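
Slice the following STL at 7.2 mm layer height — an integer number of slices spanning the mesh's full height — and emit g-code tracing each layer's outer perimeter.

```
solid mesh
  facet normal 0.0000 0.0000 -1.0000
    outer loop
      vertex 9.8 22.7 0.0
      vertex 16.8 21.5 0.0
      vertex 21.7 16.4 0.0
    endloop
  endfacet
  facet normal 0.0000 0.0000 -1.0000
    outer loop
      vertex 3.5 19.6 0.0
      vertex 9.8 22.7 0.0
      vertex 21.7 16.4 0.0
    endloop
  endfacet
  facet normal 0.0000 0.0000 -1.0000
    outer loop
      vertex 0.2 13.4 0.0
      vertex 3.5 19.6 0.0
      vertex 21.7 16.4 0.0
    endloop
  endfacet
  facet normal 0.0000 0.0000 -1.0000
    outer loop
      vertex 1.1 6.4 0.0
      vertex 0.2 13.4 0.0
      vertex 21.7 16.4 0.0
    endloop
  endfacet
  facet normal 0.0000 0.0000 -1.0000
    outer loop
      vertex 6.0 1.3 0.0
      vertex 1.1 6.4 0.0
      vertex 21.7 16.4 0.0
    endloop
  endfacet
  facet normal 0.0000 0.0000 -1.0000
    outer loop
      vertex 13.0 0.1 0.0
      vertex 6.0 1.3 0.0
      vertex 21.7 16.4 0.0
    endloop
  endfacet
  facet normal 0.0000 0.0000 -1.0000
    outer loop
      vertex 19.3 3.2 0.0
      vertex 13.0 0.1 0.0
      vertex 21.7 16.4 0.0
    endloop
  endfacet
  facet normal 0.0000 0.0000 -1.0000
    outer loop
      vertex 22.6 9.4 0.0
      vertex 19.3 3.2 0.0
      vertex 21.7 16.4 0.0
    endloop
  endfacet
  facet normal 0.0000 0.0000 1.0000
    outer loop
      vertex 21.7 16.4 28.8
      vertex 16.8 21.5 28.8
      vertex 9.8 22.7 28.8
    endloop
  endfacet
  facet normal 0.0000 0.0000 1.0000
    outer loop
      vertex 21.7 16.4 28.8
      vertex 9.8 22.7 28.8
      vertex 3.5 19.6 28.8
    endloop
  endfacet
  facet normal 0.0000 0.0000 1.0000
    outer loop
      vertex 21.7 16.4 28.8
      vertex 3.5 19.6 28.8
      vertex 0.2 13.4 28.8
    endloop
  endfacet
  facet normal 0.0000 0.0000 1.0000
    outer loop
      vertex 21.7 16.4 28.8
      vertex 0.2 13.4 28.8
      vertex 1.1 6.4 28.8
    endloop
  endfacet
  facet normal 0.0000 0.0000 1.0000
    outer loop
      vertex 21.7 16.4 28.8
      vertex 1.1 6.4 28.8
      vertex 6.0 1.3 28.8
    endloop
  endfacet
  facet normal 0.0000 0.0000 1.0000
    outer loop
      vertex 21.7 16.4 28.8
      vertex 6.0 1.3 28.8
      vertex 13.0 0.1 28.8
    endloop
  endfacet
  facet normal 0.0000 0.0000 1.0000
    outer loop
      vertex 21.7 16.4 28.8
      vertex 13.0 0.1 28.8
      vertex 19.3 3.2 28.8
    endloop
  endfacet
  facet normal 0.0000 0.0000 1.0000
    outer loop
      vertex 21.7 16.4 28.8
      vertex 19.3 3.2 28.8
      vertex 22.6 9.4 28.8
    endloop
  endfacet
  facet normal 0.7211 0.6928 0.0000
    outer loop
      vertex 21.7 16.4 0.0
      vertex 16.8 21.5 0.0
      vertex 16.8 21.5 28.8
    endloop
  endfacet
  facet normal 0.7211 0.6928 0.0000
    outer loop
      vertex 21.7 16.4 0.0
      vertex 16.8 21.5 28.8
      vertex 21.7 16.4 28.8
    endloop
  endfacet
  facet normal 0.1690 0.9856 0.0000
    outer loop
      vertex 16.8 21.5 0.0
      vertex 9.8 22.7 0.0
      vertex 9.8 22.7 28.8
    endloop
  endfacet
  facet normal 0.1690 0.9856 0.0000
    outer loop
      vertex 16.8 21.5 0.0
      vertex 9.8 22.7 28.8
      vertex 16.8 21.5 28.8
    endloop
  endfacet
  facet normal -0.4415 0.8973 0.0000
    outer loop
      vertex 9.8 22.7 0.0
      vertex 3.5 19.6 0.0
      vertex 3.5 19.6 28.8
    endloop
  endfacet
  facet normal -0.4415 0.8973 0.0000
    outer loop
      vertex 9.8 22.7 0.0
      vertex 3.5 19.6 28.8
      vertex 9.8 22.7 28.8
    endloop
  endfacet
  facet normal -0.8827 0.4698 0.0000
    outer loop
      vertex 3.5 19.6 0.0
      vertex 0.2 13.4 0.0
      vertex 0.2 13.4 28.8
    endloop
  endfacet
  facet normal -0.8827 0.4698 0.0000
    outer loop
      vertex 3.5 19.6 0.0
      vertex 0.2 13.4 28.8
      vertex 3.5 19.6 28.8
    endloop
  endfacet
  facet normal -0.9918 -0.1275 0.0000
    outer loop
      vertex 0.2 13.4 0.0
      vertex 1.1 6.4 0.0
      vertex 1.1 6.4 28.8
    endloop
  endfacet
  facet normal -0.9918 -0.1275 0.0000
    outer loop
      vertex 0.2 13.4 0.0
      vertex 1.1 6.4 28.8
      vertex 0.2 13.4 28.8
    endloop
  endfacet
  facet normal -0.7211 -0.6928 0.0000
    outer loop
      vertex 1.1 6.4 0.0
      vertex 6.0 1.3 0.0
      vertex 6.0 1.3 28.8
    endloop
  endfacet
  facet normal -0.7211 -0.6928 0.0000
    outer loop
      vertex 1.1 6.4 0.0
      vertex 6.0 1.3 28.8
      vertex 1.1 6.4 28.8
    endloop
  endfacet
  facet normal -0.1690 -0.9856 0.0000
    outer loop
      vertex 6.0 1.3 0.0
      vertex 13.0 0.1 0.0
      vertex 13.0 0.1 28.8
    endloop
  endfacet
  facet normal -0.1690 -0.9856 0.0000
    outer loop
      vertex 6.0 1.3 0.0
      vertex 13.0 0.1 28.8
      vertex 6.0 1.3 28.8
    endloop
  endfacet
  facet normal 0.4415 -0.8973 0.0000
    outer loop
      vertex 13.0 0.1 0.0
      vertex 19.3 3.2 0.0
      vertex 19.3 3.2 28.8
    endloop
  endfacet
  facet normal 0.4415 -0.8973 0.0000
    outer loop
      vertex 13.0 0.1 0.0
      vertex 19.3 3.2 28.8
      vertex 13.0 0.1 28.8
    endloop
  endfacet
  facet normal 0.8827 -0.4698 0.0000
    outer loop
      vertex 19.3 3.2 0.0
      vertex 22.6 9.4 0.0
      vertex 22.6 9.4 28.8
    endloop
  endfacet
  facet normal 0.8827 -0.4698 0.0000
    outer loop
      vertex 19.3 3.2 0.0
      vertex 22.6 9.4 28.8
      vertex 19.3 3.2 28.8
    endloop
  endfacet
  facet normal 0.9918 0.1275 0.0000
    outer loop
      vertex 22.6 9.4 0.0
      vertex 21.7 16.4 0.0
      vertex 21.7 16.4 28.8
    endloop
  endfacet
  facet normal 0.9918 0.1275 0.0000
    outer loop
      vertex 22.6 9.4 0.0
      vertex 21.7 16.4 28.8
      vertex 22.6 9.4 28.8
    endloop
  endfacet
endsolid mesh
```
; perimeter-only toolpath
G21 ; units = mm
G90 ; absolute positioning
G28 ; home
; layer 1
G0 Z7.2
G0 X21.7 Y16.4
G1 X16.8 Y21.5
G1 X9.8 Y22.7
G1 X3.5 Y19.6
G1 X0.2 Y13.4
G1 X1.1 Y6.4
G1 X6.0 Y1.3
G1 X13.0 Y0.1
G1 X19.3 Y3.2
G1 X22.6 Y9.4
G1 X21.7 Y16.4
; layer 2
G0 Z14.4
G0 X21.7 Y16.4
G1 X16.8 Y21.5
G1 X9.8 Y22.7
G1 X3.5 Y19.6
G1 X0.2 Y13.4
G1 X1.1 Y6.4
G1 X6.0 Y1.3
G1 X13.0 Y0.1
G1 X19.3 Y3.2
G1 X22.6 Y9.4
G1 X21.7 Y16.4
; layer 3
G0 Z21.6
G0 X21.7 Y16.4
G1 X16.8 Y21.5
G1 X9.8 Y22.7
G1 X3.5 Y19.6
G1 X0.2 Y13.4
G1 X1.1 Y6.4
G1 X6.0 Y1.3
G1 X13.0 Y0.1
G1 X19.3 Y3.2
G1 X22.6 Y9.4
G1 X21.7 Y16.4
; layer 4
G0 Z28.8
G0 X21.7 Y16.4
G1 X16.8 Y21.5
G1 X9.8 Y22.7
G1 X3.5 Y19.6
G1 X0.2 Y13.4
G1 X1.1 Y6.4
G1 X6.0 Y1.3
G1 X13.0 Y0.1
G1 X19.3 Y3.2
G1 X22.6 Y9.4
G1 X21.7 Y16.4
M2 ; end

The solid is a regular 10-sided prism (a cylinder approximated with 10 flat sides), circumscribed radius ≈ 11.4 mm, height ≈ 28.8 mm. Slicing at Δz = 7.2 mm — 4 equal slices spanning the solid's height, so layer i sits at z = i·h/4 — gives 4 non-empty perimeters. Each is a 10-segment closed polygon; G0 lifts to the layer z and rapids to the start vertex, then G1 traces the edges.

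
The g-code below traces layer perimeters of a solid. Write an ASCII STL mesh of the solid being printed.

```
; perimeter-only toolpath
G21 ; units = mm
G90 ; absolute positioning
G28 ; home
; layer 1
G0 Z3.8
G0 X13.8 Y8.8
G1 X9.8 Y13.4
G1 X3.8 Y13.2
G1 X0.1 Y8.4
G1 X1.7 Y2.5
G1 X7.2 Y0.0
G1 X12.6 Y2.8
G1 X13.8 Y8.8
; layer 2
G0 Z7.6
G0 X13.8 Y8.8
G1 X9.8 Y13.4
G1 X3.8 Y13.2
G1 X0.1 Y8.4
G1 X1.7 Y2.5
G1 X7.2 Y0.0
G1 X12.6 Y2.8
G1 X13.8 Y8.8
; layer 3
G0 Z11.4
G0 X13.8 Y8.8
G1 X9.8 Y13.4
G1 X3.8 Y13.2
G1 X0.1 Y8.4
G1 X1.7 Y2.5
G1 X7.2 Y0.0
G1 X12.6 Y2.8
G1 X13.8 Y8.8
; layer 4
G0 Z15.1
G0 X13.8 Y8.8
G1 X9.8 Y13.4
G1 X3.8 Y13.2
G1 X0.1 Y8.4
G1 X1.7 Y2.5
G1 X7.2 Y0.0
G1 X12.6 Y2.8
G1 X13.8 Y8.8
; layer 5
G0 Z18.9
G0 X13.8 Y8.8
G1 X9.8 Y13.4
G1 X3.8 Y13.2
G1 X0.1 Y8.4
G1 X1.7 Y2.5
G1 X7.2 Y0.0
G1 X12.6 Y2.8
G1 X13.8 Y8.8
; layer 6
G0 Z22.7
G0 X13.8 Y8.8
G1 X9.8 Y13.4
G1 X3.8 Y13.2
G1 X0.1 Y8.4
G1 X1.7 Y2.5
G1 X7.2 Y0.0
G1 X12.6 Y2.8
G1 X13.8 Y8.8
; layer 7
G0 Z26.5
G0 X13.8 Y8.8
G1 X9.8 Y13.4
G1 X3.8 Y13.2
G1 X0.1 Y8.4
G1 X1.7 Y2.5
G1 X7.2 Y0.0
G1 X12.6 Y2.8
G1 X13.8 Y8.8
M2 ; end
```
solid part
  facet normal 0.0000 0.0000 -1.0000
    outer loop
      vertex 3.8 13.2 0.0
      vertex 9.8 13.4 0.0
      vertex 13.8 8.8 0.0
    endloop
  endfacet
  facet normal 0.0000 0.0000 -1.0000
    outer loop
      vertex 0.1 8.4 0.0
      vertex 3.8 13.2 0.0
      vertex 13.8 8.8 0.0
    endloop
  endfacet
  facet normal 0.0000 0.0000 -1.0000
    outer loop
      vertex 1.7 2.5 0.0
      vertex 0.1 8.4 0.0
      vertex 13.8 8.8 0.0
    endloop
  endfacet
  facet normal 0.0000 0.0000 -1.0000
    outer loop
      vertex 7.2 0.0 0.0
      vertex 1.7 2.5 0.0
      vertex 13.8 8.8 0.0
    endloop
  endfacet
  facet normal 0.0000 0.0000 -1.0000
    outer loop
      vertex 12.6 2.8 0.0
      vertex 7.2 0.0 0.0
      vertex 13.8 8.8 0.0
    endloop
  endfacet
  facet normal 0.0000 0.0000 1.0000
    outer loop
      vertex 13.8 8.8 26.5
      vertex 9.8 13.4 26.5
      vertex 3.8 13.2 26.5
    endloop
  endfacet
  facet normal 0.0000 0.0000 1.0000
    outer loop
      vertex 13.8 8.8 26.5
      vertex 3.8 13.2 26.5
      vertex 0.1 8.4 26.5
    endloop
  endfacet
  facet normal 0.0000 0.0000 1.0000
    outer loop
      vertex 13.8 8.8 26.5
      vertex 0.1 8.4 26.5
      vertex 1.7 2.5 26.5
    endloop
  endfacet
  facet normal 0.0000 0.0000 1.0000
    outer loop
      vertex 13.8 8.8 26.5
      vertex 1.7 2.5 26.5
      vertex 7.2 0.0 26.5
    endloop
  endfacet
  facet normal 0.0000 0.0000 1.0000
    outer loop
      vertex 13.8 8.8 26.5
      vertex 7.2 0.0 26.5
      vertex 12.6 2.8 26.5
    endloop
  endfacet
  facet normal 0.7546 0.6562 0.0000
    outer loop
      vertex 13.8 8.8 0.0
      vertex 9.8 13.4 0.0
      vertex 9.8 13.4 26.5
    endloop
  endfacet
  facet normal 0.7546 0.6562 0.0000
    outer loop
      vertex 13.8 8.8 0.0
      vertex 9.8 13.4 26.5
      vertex 13.8 8.8 26.5
    endloop
  endfacet
  facet normal -0.0333 0.9994 0.0000
    outer loop
      vertex 9.8 13.4 0.0
      vertex 3.8 13.2 0.0
      vertex 3.8 13.2 26.5
    endloop
  endfacet
  facet normal -0.0333 0.9994 0.0000
    outer loop
      vertex 9.8 13.4 0.0
      vertex 3.8 13.2 26.5
      vertex 9.8 13.4 26.5
    endloop
  endfacet
  facet normal -0.7920 0.6105 0.0000
    outer loop
      vertex 3.8 13.2 0.0
      vertex 0.1 8.4 0.0
      vertex 0.1 8.4 26.5
    endloop
  endfacet
  facet normal -0.7920 0.6105 0.0000
    outer loop
      vertex 3.8 13.2 0.0
      vertex 0.1 8.4 26.5
      vertex 3.8 13.2 26.5
    endloop
  endfacet
  facet normal -0.9651 -0.2617 0.0000
    outer loop
      vertex 0.1 8.4 0.0
      vertex 1.7 2.5 0.0
      vertex 1.7 2.5 26.5
    endloop
  endfacet
  facet normal -0.9651 -0.2617 0.0000
    outer loop
      vertex 0.1 8.4 0.0
      vertex 1.7 2.5 26.5
      vertex 0.1 8.4 26.5
    endloop
  endfacet
  facet normal -0.4138 -0.9104 0.0000
    outer loop
      vertex 1.7 2.5 0.0
      vertex 7.2 0.0 0.0
      vertex 7.2 0.0 26.5
    endloop
  endfacet
  facet normal -0.4138 -0.9104 0.0000
    outer loop
      vertex 1.7 2.5 0.0
      vertex 7.2 0.0 26.5
      vertex 1.7 2.5 26.5
    endloop
  endfacet
  facet normal 0.4603 -0.8878 0.0000
    outer loop
      vertex 7.2 0.0 0.0
      vertex 12.6 2.8 0.0
      vertex 12.6 2.8 26.5
    endloop
  endfacet
  facet normal 0.4603 -0.8878 0.0000
    outer loop
      vertex 7.2 0.0 0.0
      vertex 12.6 2.8 26.5
      vertex 7.2 0.0 26.5
    endloop
  endfacet
  facet normal 0.9806 -0.1961 0.0000
    outer loop
      vertex 12.6 2.8 0.0
      vertex 13.8 8.8 0.0
      vertex 13.8 8.8 26.5
    endloop
  endfacet
  facet normal 0.9806 -0.1961 0.0000
    outer loop
      vertex 12.6 2.8 0.0
      vertex 13.8 8.8 26.5
      vertex 12.6 2.8 26.5
    endloop
  endfacet
endsolid part

The G0 Z moves step by Δz≈3.8 mm. Every layer's G1 loop is the same polygon, so the solid is a straight extrusion of it from z=0 to z≈26.5. Closing with flat bottom and top caps and triangulating gives 24 facets — a regular 7-sided prism (a cylinder approximated with 7 flat sides), circumscribed radius ≈ 7 mm, height ≈ 26.5 mm.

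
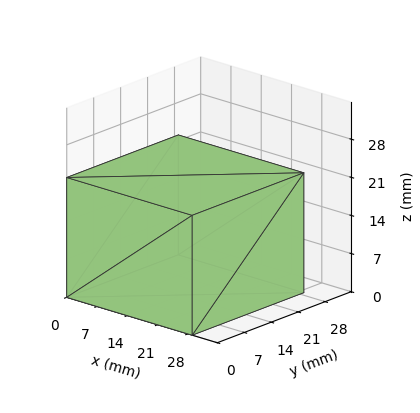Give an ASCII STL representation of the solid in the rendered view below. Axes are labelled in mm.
Reading the render: the shape is a rectangular box, roughly 29 × 29 mm footprint and 22 mm tall (dimensions read to the nearest mm from the axis ticks). For the STL, each face is triangulated and given an outward normal.

solid part
  facet normal 0.0000 0.0000 -1.0000
    outer loop
      vertex 29.000 29.000 0.000
      vertex 29.000 0.000 0.000
      vertex 0.000 0.000 0.000
    endloop
  endfacet
  facet normal 0.0000 0.0000 -1.0000
    outer loop
      vertex 0.000 29.000 0.000
      vertex 29.000 29.000 0.000
      vertex 0.000 0.000 0.000
    endloop
  endfacet
  facet normal 0.0000 0.0000 1.0000
    outer loop
      vertex 0.000 0.000 22.000
      vertex 29.000 0.000 22.000
      vertex 29.000 29.000 22.000
    endloop
  endfacet
  facet normal 0.0000 0.0000 1.0000
    outer loop
      vertex 0.000 0.000 22.000
      vertex 29.000 29.000 22.000
      vertex 0.000 29.000 22.000
    endloop
  endfacet
  facet normal 0.0000 -1.0000 0.0000
    outer loop
      vertex 0.000 0.000 0.000
      vertex 29.000 0.000 0.000
      vertex 29.000 0.000 22.000
    endloop
  endfacet
  facet normal 0.0000 -1.0000 0.0000
    outer loop
      vertex 0.000 0.000 0.000
      vertex 29.000 0.000 22.000
      vertex 0.000 0.000 22.000
    endloop
  endfacet
  facet normal 0.0000 1.0000 0.0000
    outer loop
      vertex 29.000 29.000 22.000
      vertex 29.000 29.000 0.000
      vertex 0.000 29.000 0.000
    endloop
  endfacet
  facet normal 0.0000 1.0000 0.0000
    outer loop
      vertex 0.000 29.000 22.000
      vertex 29.000 29.000 22.000
      vertex 0.000 29.000 0.000
    endloop
  endfacet
  facet normal -1.0000 0.0000 0.0000
    outer loop
      vertex 0.000 29.000 22.000
      vertex 0.000 29.000 0.000
      vertex 0.000 0.000 0.000
    endloop
  endfacet
  facet normal -1.0000 0.0000 0.0000
    outer loop
      vertex 0.000 0.000 22.000
      vertex 0.000 29.000 22.000
      vertex 0.000 0.000 0.000
    endloop
  endfacet
  facet normal 1.0000 0.0000 0.0000
    outer loop
      vertex 29.000 0.000 0.000
      vertex 29.000 29.000 0.000
      vertex 29.000 29.000 22.000
    endloop
  endfacet
  facet normal 1.0000 0.0000 0.0000
    outer loop
      vertex 29.000 0.000 0.000
      vertex 29.000 29.000 22.000
      vertex 29.000 0.000 22.000
    endloop
  endfacet
endsolid part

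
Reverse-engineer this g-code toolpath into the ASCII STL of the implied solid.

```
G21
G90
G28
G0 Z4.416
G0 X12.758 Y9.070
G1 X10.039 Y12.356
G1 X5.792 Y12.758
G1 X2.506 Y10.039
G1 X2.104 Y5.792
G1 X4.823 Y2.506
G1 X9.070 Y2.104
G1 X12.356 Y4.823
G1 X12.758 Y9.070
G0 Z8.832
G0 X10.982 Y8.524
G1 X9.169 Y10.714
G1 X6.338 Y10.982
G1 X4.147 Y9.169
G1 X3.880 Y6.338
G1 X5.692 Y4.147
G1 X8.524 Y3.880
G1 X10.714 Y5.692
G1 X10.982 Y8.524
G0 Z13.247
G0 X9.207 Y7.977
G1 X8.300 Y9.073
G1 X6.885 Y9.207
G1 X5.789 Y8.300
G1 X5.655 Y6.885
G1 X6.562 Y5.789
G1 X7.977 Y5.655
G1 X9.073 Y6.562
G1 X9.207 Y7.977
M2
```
solid part
  facet normal 0.0000 0.0000 -1.0000
    outer loop
      vertex 5.246 14.534 0.000
      vertex 10.908 13.998 0.000
      vertex 14.534 9.616 0.000
    endloop
  endfacet
  facet normal 0.0000 0.0000 -1.0000
    outer loop
      vertex 0.864 10.908 0.000
      vertex 5.246 14.534 0.000
      vertex 14.534 9.616 0.000
    endloop
  endfacet
  facet normal 0.0000 0.0000 -1.0000
    outer loop
      vertex 0.328 5.246 0.000
      vertex 0.864 10.908 0.000
      vertex 14.534 9.616 0.000
    endloop
  endfacet
  facet normal 0.0000 0.0000 -1.0000
    outer loop
      vertex 3.954 0.864 0.000
      vertex 0.328 5.246 0.000
      vertex 14.534 9.616 0.000
    endloop
  endfacet
  facet normal 0.0000 0.0000 -1.0000
    outer loop
      vertex 9.616 0.328 0.000
      vertex 3.954 0.864 0.000
      vertex 14.534 9.616 0.000
    endloop
  endfacet
  facet normal 0.0000 0.0000 -1.0000
    outer loop
      vertex 13.998 3.954 0.000
      vertex 9.616 0.328 0.000
      vertex 14.534 9.616 0.000
    endloop
  endfacet
  facet normal 0.7181 0.5942 0.3623
    outer loop
      vertex 14.534 9.616 0.000
      vertex 10.908 13.998 0.000
      vertex 7.431 7.431 17.663
    endloop
  endfacet
  facet normal 0.0878 0.9279 0.3623
    outer loop
      vertex 10.908 13.998 0.000
      vertex 5.246 14.534 0.000
      vertex 7.431 7.431 17.663
    endloop
  endfacet
  facet normal -0.5942 0.7181 0.3623
    outer loop
      vertex 5.246 14.534 0.000
      vertex 0.864 10.908 0.000
      vertex 7.431 7.431 17.663
    endloop
  endfacet
  facet normal -0.9279 0.0878 0.3623
    outer loop
      vertex 0.864 10.908 0.000
      vertex 0.328 5.246 0.000
      vertex 7.431 7.431 17.663
    endloop
  endfacet
  facet normal -0.7181 -0.5942 0.3623
    outer loop
      vertex 0.328 5.246 0.000
      vertex 3.954 0.864 0.000
      vertex 7.431 7.431 17.663
    endloop
  endfacet
  facet normal -0.0878 -0.9279 0.3623
    outer loop
      vertex 3.954 0.864 0.000
      vertex 9.616 0.328 0.000
      vertex 7.431 7.431 17.663
    endloop
  endfacet
  facet normal 0.5942 -0.7181 0.3623
    outer loop
      vertex 9.616 0.328 0.000
      vertex 13.998 3.954 0.000
      vertex 7.431 7.431 17.663
    endloop
  endfacet
  facet normal 0.9279 -0.0878 0.3623
    outer loop
      vertex 13.998 3.954 0.000
      vertex 14.534 9.616 0.000
      vertex 7.431 7.431 17.663
    endloop
  endfacet
endsolid part

The G0 Z moves step by Δz≈4.416 mm. The G1 loops shrink linearly with z, so the solid tapers from its base footprint up to z≈17.7. Closing with a flat bottom cap and the tapered top and triangulating gives 14 facets — a regular 8-sided pyramid, base circumscribed radius ≈ 7.43 mm, apex at z ≈ 17.7 mm.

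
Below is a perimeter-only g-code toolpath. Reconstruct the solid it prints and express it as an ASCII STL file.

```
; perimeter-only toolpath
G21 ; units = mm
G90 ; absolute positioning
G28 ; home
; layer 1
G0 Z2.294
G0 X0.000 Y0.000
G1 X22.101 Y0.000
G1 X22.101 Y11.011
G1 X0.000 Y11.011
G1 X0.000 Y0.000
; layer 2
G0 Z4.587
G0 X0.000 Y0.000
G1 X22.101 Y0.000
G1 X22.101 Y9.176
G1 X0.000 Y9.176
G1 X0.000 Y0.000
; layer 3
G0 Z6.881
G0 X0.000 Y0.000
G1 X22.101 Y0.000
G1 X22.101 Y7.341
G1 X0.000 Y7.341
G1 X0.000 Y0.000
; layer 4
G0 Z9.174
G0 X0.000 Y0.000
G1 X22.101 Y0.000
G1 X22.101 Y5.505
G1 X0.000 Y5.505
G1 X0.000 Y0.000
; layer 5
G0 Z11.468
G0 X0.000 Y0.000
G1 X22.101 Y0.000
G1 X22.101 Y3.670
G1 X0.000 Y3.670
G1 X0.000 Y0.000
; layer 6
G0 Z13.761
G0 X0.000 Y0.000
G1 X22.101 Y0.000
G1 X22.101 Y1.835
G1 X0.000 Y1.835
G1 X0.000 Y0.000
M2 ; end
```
solid part
  facet normal 0.0000 0.0000 -1.0000
    outer loop
      vertex 22.101 12.846 0.000
      vertex 22.101 0.000 0.000
      vertex 0.000 0.000 0.000
    endloop
  endfacet
  facet normal 0.0000 0.0000 -1.0000
    outer loop
      vertex 0.000 12.846 0.000
      vertex 22.101 12.846 0.000
      vertex 0.000 0.000 0.000
    endloop
  endfacet
  facet normal 0.0000 -1.0000 0.0000
    outer loop
      vertex 0.000 0.000 0.000
      vertex 22.101 0.000 0.000
      vertex 22.101 0.000 16.055
    endloop
  endfacet
  facet normal 0.0000 -1.0000 0.0000
    outer loop
      vertex 0.000 0.000 0.000
      vertex 22.101 0.000 16.055
      vertex 0.000 0.000 16.055
    endloop
  endfacet
  facet normal 0.0000 0.7808 0.6248
    outer loop
      vertex 0.000 0.000 16.055
      vertex 22.101 0.000 16.055
      vertex 22.101 12.846 0.000
    endloop
  endfacet
  facet normal 0.0000 0.7808 0.6248
    outer loop
      vertex 0.000 0.000 16.055
      vertex 22.101 12.846 0.000
      vertex 0.000 12.846 0.000
    endloop
  endfacet
  facet normal -1.0000 0.0000 0.0000
    outer loop
      vertex 0.000 0.000 16.055
      vertex 0.000 12.846 0.000
      vertex 0.000 0.000 0.000
    endloop
  endfacet
  facet normal 1.0000 0.0000 0.0000
    outer loop
      vertex 22.101 0.000 0.000
      vertex 22.101 12.846 0.000
      vertex 22.101 0.000 16.055
    endloop
  endfacet
endsolid part

The G0 Z moves step by Δz≈2.294 mm. The G1 loops shrink linearly with z, so the solid tapers from its base footprint up to z≈16.1. Closing with a flat bottom cap and the tapered top and triangulating gives 8 facets — a wedge (ramp): 22.1 × 12.8 mm base, rising to 16.1 mm along the y=0 edge and sloping linearly to z=0 at y=12.8.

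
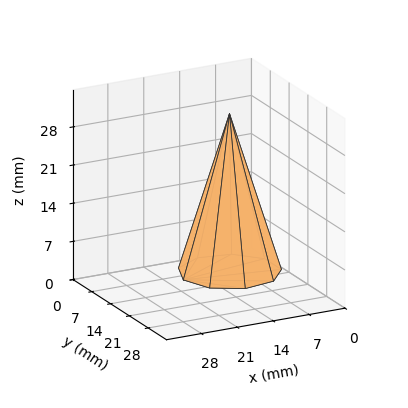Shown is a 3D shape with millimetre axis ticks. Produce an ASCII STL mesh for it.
Reading the render: the shape is a regular 9-sided pyramid, base circumscribed radius ≈ 9 mm, apex at z ≈ 29 mm (dimensions read to the nearest mm from the axis ticks). For the STL, each face is triangulated and given an outward normal.

solid part
  facet normal 0.0000 0.0000 -1.0000
    outer loop
      vertex 10.6 17.9 0.0
      vertex 15.9 14.8 0.0
      vertex 18.0 9.0 0.0
    endloop
  endfacet
  facet normal 0.0000 0.0000 -1.0000
    outer loop
      vertex 4.5 16.8 0.0
      vertex 10.6 17.9 0.0
      vertex 18.0 9.0 0.0
    endloop
  endfacet
  facet normal 0.0000 0.0000 -1.0000
    outer loop
      vertex 0.5 12.1 0.0
      vertex 4.5 16.8 0.0
      vertex 18.0 9.0 0.0
    endloop
  endfacet
  facet normal 0.0000 0.0000 -1.0000
    outer loop
      vertex 0.5 5.9 0.0
      vertex 0.5 12.1 0.0
      vertex 18.0 9.0 0.0
    endloop
  endfacet
  facet normal 0.0000 0.0000 -1.0000
    outer loop
      vertex 4.5 1.2 0.0
      vertex 0.5 5.9 0.0
      vertex 18.0 9.0 0.0
    endloop
  endfacet
  facet normal 0.0000 0.0000 -1.0000
    outer loop
      vertex 10.6 0.1 0.0
      vertex 4.5 1.2 0.0
      vertex 18.0 9.0 0.0
    endloop
  endfacet
  facet normal 0.0000 0.0000 -1.0000
    outer loop
      vertex 15.9 3.2 0.0
      vertex 10.6 0.1 0.0
      vertex 18.0 9.0 0.0
    endloop
  endfacet
  facet normal 0.9026 0.3268 0.2801
    outer loop
      vertex 18.0 9.0 0.0
      vertex 15.9 14.8 0.0
      vertex 9.0 9.0 29.0
    endloop
  endfacet
  facet normal 0.4845 0.8284 0.2810
    outer loop
      vertex 15.9 14.8 0.0
      vertex 10.6 17.9 0.0
      vertex 9.0 9.0 29.0
    endloop
  endfacet
  facet normal -0.1703 0.9446 0.2805
    outer loop
      vertex 10.6 17.9 0.0
      vertex 4.5 16.8 0.0
      vertex 9.0 9.0 29.0
    endloop
  endfacet
  facet normal -0.7309 0.6221 0.2807
    outer loop
      vertex 4.5 16.8 0.0
      vertex 0.5 12.1 0.0
      vertex 9.0 9.0 29.0
    endloop
  endfacet
  facet normal -0.9596 0.0000 0.2813
    outer loop
      vertex 0.5 12.1 0.0
      vertex 0.5 5.9 0.0
      vertex 9.0 9.0 29.0
    endloop
  endfacet
  facet normal -0.7309 -0.6221 0.2807
    outer loop
      vertex 0.5 5.9 0.0
      vertex 4.5 1.2 0.0
      vertex 9.0 9.0 29.0
    endloop
  endfacet
  facet normal -0.1703 -0.9446 0.2805
    outer loop
      vertex 4.5 1.2 0.0
      vertex 10.6 0.1 0.0
      vertex 9.0 9.0 29.0
    endloop
  endfacet
  facet normal 0.4845 -0.8284 0.2810
    outer loop
      vertex 10.6 0.1 0.0
      vertex 15.9 3.2 0.0
      vertex 9.0 9.0 29.0
    endloop
  endfacet
  facet normal 0.9026 -0.3268 0.2801
    outer loop
      vertex 15.9 3.2 0.0
      vertex 18.0 9.0 0.0
      vertex 9.0 9.0 29.0
    endloop
  endfacet
endsolid part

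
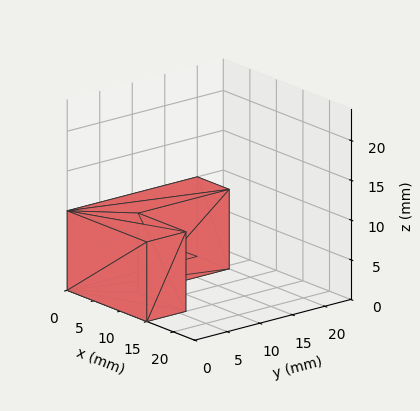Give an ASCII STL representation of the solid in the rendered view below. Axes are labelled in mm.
Reading the render: the shape is an L-shaped prism: outer 15 × 20 mm, arm thicknesses ≈ 6 mm (horizontal) and 6 mm (vertical), extruded 10 mm in z (dimensions read to the nearest mm from the axis ticks). For the STL, each face is triangulated and given an outward normal.

solid part
  facet normal 0.0000 0.0000 -1.0000
    outer loop
      vertex 15.0 6.0 0.0
      vertex 15.0 0.0 0.0
      vertex 0.0 0.0 0.0
    endloop
  endfacet
  facet normal 0.0000 0.0000 -1.0000
    outer loop
      vertex 6.0 6.0 0.0
      vertex 15.0 6.0 0.0
      vertex 0.0 0.0 0.0
    endloop
  endfacet
  facet normal 0.0000 0.0000 -1.0000
    outer loop
      vertex 6.0 20.0 0.0
      vertex 6.0 6.0 0.0
      vertex 0.0 0.0 0.0
    endloop
  endfacet
  facet normal 0.0000 0.0000 -1.0000
    outer loop
      vertex 0.0 20.0 0.0
      vertex 6.0 20.0 0.0
      vertex 0.0 0.0 0.0
    endloop
  endfacet
  facet normal 0.0000 0.0000 1.0000
    outer loop
      vertex 0.0 0.0 10.0
      vertex 15.0 0.0 10.0
      vertex 15.0 6.0 10.0
    endloop
  endfacet
  facet normal 0.0000 0.0000 1.0000
    outer loop
      vertex 0.0 0.0 10.0
      vertex 15.0 6.0 10.0
      vertex 6.0 6.0 10.0
    endloop
  endfacet
  facet normal 0.0000 0.0000 1.0000
    outer loop
      vertex 0.0 0.0 10.0
      vertex 6.0 6.0 10.0
      vertex 6.0 20.0 10.0
    endloop
  endfacet
  facet normal 0.0000 0.0000 1.0000
    outer loop
      vertex 0.0 0.0 10.0
      vertex 6.0 20.0 10.0
      vertex 0.0 20.0 10.0
    endloop
  endfacet
  facet normal 0.0000 -1.0000 0.0000
    outer loop
      vertex 0.0 0.0 0.0
      vertex 15.0 0.0 0.0
      vertex 15.0 0.0 10.0
    endloop
  endfacet
  facet normal 0.0000 -1.0000 0.0000
    outer loop
      vertex 0.0 0.0 0.0
      vertex 15.0 0.0 10.0
      vertex 0.0 0.0 10.0
    endloop
  endfacet
  facet normal 1.0000 0.0000 0.0000
    outer loop
      vertex 15.0 0.0 0.0
      vertex 15.0 6.0 0.0
      vertex 15.0 6.0 10.0
    endloop
  endfacet
  facet normal 1.0000 0.0000 0.0000
    outer loop
      vertex 15.0 0.0 0.0
      vertex 15.0 6.0 10.0
      vertex 15.0 0.0 10.0
    endloop
  endfacet
  facet normal 0.0000 1.0000 0.0000
    outer loop
      vertex 15.0 6.0 0.0
      vertex 6.0 6.0 0.0
      vertex 6.0 6.0 10.0
    endloop
  endfacet
  facet normal 0.0000 1.0000 0.0000
    outer loop
      vertex 15.0 6.0 0.0
      vertex 6.0 6.0 10.0
      vertex 15.0 6.0 10.0
    endloop
  endfacet
  facet normal 1.0000 0.0000 0.0000
    outer loop
      vertex 6.0 6.0 0.0
      vertex 6.0 20.0 0.0
      vertex 6.0 20.0 10.0
    endloop
  endfacet
  facet normal 1.0000 0.0000 0.0000
    outer loop
      vertex 6.0 6.0 0.0
      vertex 6.0 20.0 10.0
      vertex 6.0 6.0 10.0
    endloop
  endfacet
  facet normal 0.0000 1.0000 0.0000
    outer loop
      vertex 6.0 20.0 0.0
      vertex 0.0 20.0 0.0
      vertex 0.0 20.0 10.0
    endloop
  endfacet
  facet normal 0.0000 1.0000 0.0000
    outer loop
      vertex 6.0 20.0 0.0
      vertex 0.0 20.0 10.0
      vertex 6.0 20.0 10.0
    endloop
  endfacet
  facet normal -1.0000 0.0000 0.0000
    outer loop
      vertex 0.0 20.0 0.0
      vertex 0.0 0.0 0.0
      vertex 0.0 0.0 10.0
    endloop
  endfacet
  facet normal -1.0000 0.0000 0.0000
    outer loop
      vertex 0.0 20.0 0.0
      vertex 0.0 0.0 10.0
      vertex 0.0 20.0 10.0
    endloop
  endfacet
endsolid part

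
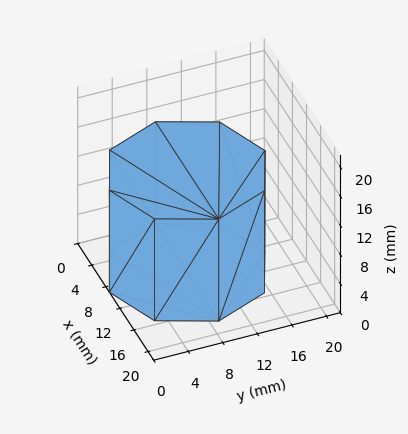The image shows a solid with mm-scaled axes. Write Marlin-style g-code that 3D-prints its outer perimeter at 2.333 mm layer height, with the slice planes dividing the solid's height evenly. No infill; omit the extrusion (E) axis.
Reading the render: the shape is a regular 8-sided prism (a cylinder approximated with 8 flat sides), circumscribed radius ≈ 9 mm, height ≈ 14 mm (dimensions read to the nearest mm from the axis ticks). For the g-code, the solid's height is divided into equal slices at the stated Δz and each level perimeter traced with G1 moves after a G0 lift.

; perimeter-only toolpath
G21 ; units = mm
G90 ; absolute positioning
G28 ; home
; layer 1
G0 Z2.333
G0 X18.000 Y9.000
G1 X15.364 Y15.364
G1 X9.000 Y18.000
G1 X2.636 Y15.364
G1 X0.000 Y9.000
G1 X2.636 Y2.636
G1 X9.000 Y0.000
G1 X15.364 Y2.636
G1 X18.000 Y9.000
; layer 2
G0 Z4.667
G0 X18.000 Y9.000
G1 X15.364 Y15.364
G1 X9.000 Y18.000
G1 X2.636 Y15.364
G1 X0.000 Y9.000
G1 X2.636 Y2.636
G1 X9.000 Y0.000
G1 X15.364 Y2.636
G1 X18.000 Y9.000
; layer 3
G0 Z7.000
G0 X18.000 Y9.000
G1 X15.364 Y15.364
G1 X9.000 Y18.000
G1 X2.636 Y15.364
G1 X0.000 Y9.000
G1 X2.636 Y2.636
G1 X9.000 Y0.000
G1 X15.364 Y2.636
G1 X18.000 Y9.000
; layer 4
G0 Z9.333
G0 X18.000 Y9.000
G1 X15.364 Y15.364
G1 X9.000 Y18.000
G1 X2.636 Y15.364
G1 X0.000 Y9.000
G1 X2.636 Y2.636
G1 X9.000 Y0.000
G1 X15.364 Y2.636
G1 X18.000 Y9.000
; layer 5
G0 Z11.667
G0 X18.000 Y9.000
G1 X15.364 Y15.364
G1 X9.000 Y18.000
G1 X2.636 Y15.364
G1 X0.000 Y9.000
G1 X2.636 Y2.636
G1 X9.000 Y0.000
G1 X15.364 Y2.636
G1 X18.000 Y9.000
; layer 6
G0 Z14.000
G0 X18.000 Y9.000
G1 X15.364 Y15.364
G1 X9.000 Y18.000
G1 X2.636 Y15.364
G1 X0.000 Y9.000
G1 X2.636 Y2.636
G1 X9.000 Y0.000
G1 X15.364 Y2.636
G1 X18.000 Y9.000
M2 ; end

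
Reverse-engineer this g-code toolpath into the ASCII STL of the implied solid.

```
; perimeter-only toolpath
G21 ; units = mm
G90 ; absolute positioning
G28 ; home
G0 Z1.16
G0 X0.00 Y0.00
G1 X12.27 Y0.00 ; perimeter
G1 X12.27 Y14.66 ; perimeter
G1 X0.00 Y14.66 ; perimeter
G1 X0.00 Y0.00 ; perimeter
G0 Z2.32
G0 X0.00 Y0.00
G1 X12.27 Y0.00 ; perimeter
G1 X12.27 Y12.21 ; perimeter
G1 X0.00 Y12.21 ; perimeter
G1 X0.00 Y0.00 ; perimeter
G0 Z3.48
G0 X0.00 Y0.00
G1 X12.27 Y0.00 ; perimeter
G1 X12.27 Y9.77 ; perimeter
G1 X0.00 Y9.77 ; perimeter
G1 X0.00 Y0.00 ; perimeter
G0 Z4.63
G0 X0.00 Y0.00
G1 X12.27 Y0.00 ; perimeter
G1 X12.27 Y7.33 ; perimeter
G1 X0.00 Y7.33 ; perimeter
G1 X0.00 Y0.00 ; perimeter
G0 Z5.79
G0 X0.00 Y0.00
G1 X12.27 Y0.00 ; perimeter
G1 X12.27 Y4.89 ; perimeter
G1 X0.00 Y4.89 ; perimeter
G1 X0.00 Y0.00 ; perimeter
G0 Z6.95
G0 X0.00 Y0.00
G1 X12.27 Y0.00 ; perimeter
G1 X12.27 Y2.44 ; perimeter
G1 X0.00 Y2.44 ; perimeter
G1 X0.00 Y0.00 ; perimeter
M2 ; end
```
solid part
  facet normal 0.0000 0.0000 -1.0000
    outer loop
      vertex 12.27 17.10 0.00
      vertex 12.27 0.00 0.00
      vertex 0.00 0.00 0.00
    endloop
  endfacet
  facet normal 0.0000 0.0000 -1.0000
    outer loop
      vertex 0.00 17.10 0.00
      vertex 12.27 17.10 0.00
      vertex 0.00 0.00 0.00
    endloop
  endfacet
  facet normal 0.0000 -1.0000 0.0000
    outer loop
      vertex 0.00 0.00 0.00
      vertex 12.27 0.00 0.00
      vertex 12.27 0.00 8.11
    endloop
  endfacet
  facet normal 0.0000 -1.0000 0.0000
    outer loop
      vertex 0.00 0.00 0.00
      vertex 12.27 0.00 8.11
      vertex 0.00 0.00 8.11
    endloop
  endfacet
  facet normal 0.0000 0.4285 0.9035
    outer loop
      vertex 0.00 0.00 8.11
      vertex 12.27 0.00 8.11
      vertex 12.27 17.10 0.00
    endloop
  endfacet
  facet normal 0.0000 0.4285 0.9035
    outer loop
      vertex 0.00 0.00 8.11
      vertex 12.27 17.10 0.00
      vertex 0.00 17.10 0.00
    endloop
  endfacet
  facet normal -1.0000 0.0000 0.0000
    outer loop
      vertex 0.00 0.00 8.11
      vertex 0.00 17.10 0.00
      vertex 0.00 0.00 0.00
    endloop
  endfacet
  facet normal 1.0000 0.0000 0.0000
    outer loop
      vertex 12.27 0.00 0.00
      vertex 12.27 17.10 0.00
      vertex 12.27 0.00 8.11
    endloop
  endfacet
endsolid part

The G0 Z moves step by Δz≈1.16 mm. The G1 loops shrink linearly with z, so the solid tapers from its base footprint up to z≈8.11. Closing with a flat bottom cap and the tapered top and triangulating gives 8 facets — a wedge (ramp): 12.3 × 17.1 mm base, rising to 8.11 mm along the y=0 edge and sloping linearly to z=0 at y=17.1.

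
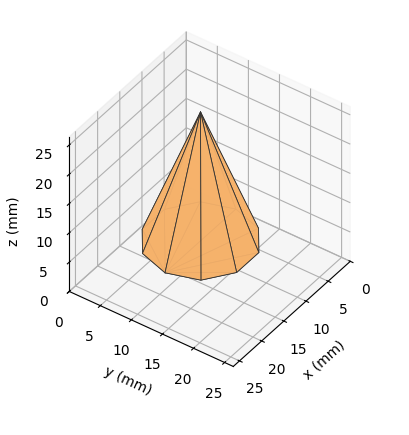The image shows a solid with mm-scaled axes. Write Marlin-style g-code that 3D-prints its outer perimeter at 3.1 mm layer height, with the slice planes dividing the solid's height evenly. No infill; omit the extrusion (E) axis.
Reading the render: the shape is a regular 10-sided pyramid, base circumscribed radius ≈ 8 mm, apex at z ≈ 22 mm (dimensions read to the nearest mm from the axis ticks). For the g-code, the solid's height is divided into equal slices at the stated Δz and each level perimeter traced with G1 moves after a G0 lift.

; perimeter-only toolpath
G21 ; units = mm
G90 ; absolute positioning
G28 ; home
; layer 1
G0 Z3.1
G0 X14.9 Y8.0
G1 X13.6 Y12.0
G1 X10.1 Y14.5
G1 X5.9 Y14.5
G1 X2.4 Y12.0
G1 X1.1 Y8.0
G1 X2.4 Y4.0
G1 X5.9 Y1.5
G1 X10.1 Y1.5
G1 X13.6 Y4.0
G1 X14.9 Y8.0
; layer 2
G0 Z6.3
G0 X13.7 Y8.0
G1 X12.6 Y11.4
G1 X9.8 Y13.4
G1 X6.2 Y13.4
G1 X3.4 Y11.4
G1 X2.3 Y8.0
G1 X3.4 Y4.6
G1 X6.2 Y2.6
G1 X9.8 Y2.6
G1 X12.6 Y4.6
G1 X13.7 Y8.0
; layer 3
G0 Z9.4
G0 X12.6 Y8.0
G1 X11.7 Y10.7
G1 X9.4 Y12.3
G1 X6.6 Y12.3
G1 X4.3 Y10.7
G1 X3.4 Y8.0
G1 X4.3 Y5.3
G1 X6.6 Y3.7
G1 X9.4 Y3.7
G1 X11.7 Y5.3
G1 X12.6 Y8.0
; layer 4
G0 Z12.6
G0 X11.4 Y8.0
G1 X10.8 Y10.0
G1 X9.1 Y11.3
G1 X6.9 Y11.3
G1 X5.2 Y10.0
G1 X4.6 Y8.0
G1 X5.2 Y6.0
G1 X6.9 Y4.7
G1 X9.1 Y4.7
G1 X10.8 Y6.0
G1 X11.4 Y8.0
; layer 5
G0 Z15.7
G0 X10.3 Y8.0
G1 X9.9 Y9.3
G1 X8.7 Y10.2
G1 X7.3 Y10.2
G1 X6.1 Y9.3
G1 X5.7 Y8.0
G1 X6.1 Y6.7
G1 X7.3 Y5.8
G1 X8.7 Y5.8
G1 X9.9 Y6.7
G1 X10.3 Y8.0
; layer 6
G0 Z18.9
G0 X9.1 Y8.0
G1 X8.9 Y8.7
G1 X8.4 Y9.1
G1 X7.6 Y9.1
G1 X7.1 Y8.7
G1 X6.9 Y8.0
G1 X7.1 Y7.3
G1 X7.6 Y6.9
G1 X8.4 Y6.9
G1 X8.9 Y7.3
G1 X9.1 Y8.0
M2 ; end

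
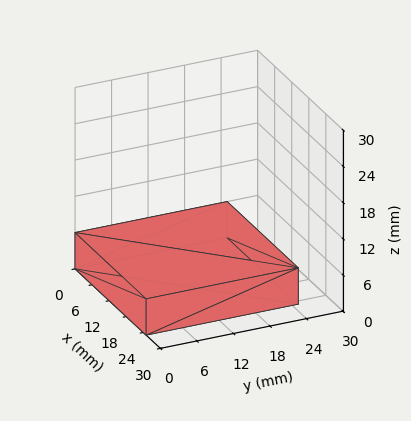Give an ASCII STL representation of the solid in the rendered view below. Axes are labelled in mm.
Reading the render: the shape is a rectangular box, roughly 25 × 25 mm footprint and 6 mm tall (dimensions read to the nearest mm from the axis ticks). For the STL, each face is triangulated and given an outward normal.

solid part
  facet normal 0.0000 0.0000 -1.0000
    outer loop
      vertex 25.0 25.0 0.0
      vertex 25.0 0.0 0.0
      vertex 0.0 0.0 0.0
    endloop
  endfacet
  facet normal 0.0000 0.0000 -1.0000
    outer loop
      vertex 0.0 25.0 0.0
      vertex 25.0 25.0 0.0
      vertex 0.0 0.0 0.0
    endloop
  endfacet
  facet normal 0.0000 0.0000 1.0000
    outer loop
      vertex 0.0 0.0 6.0
      vertex 25.0 0.0 6.0
      vertex 25.0 25.0 6.0
    endloop
  endfacet
  facet normal 0.0000 0.0000 1.0000
    outer loop
      vertex 0.0 0.0 6.0
      vertex 25.0 25.0 6.0
      vertex 0.0 25.0 6.0
    endloop
  endfacet
  facet normal 0.0000 -1.0000 0.0000
    outer loop
      vertex 0.0 0.0 0.0
      vertex 25.0 0.0 0.0
      vertex 25.0 0.0 6.0
    endloop
  endfacet
  facet normal 0.0000 -1.0000 0.0000
    outer loop
      vertex 0.0 0.0 0.0
      vertex 25.0 0.0 6.0
      vertex 0.0 0.0 6.0
    endloop
  endfacet
  facet normal 0.0000 1.0000 0.0000
    outer loop
      vertex 25.0 25.0 6.0
      vertex 25.0 25.0 0.0
      vertex 0.0 25.0 0.0
    endloop
  endfacet
  facet normal 0.0000 1.0000 0.0000
    outer loop
      vertex 0.0 25.0 6.0
      vertex 25.0 25.0 6.0
      vertex 0.0 25.0 0.0
    endloop
  endfacet
  facet normal -1.0000 0.0000 0.0000
    outer loop
      vertex 0.0 25.0 6.0
      vertex 0.0 25.0 0.0
      vertex 0.0 0.0 0.0
    endloop
  endfacet
  facet normal -1.0000 0.0000 0.0000
    outer loop
      vertex 0.0 0.0 6.0
      vertex 0.0 25.0 6.0
      vertex 0.0 0.0 0.0
    endloop
  endfacet
  facet normal 1.0000 0.0000 0.0000
    outer loop
      vertex 25.0 0.0 0.0
      vertex 25.0 25.0 0.0
      vertex 25.0 25.0 6.0
    endloop
  endfacet
  facet normal 1.0000 0.0000 0.0000
    outer loop
      vertex 25.0 0.0 0.0
      vertex 25.0 25.0 6.0
      vertex 25.0 0.0 6.0
    endloop
  endfacet
endsolid part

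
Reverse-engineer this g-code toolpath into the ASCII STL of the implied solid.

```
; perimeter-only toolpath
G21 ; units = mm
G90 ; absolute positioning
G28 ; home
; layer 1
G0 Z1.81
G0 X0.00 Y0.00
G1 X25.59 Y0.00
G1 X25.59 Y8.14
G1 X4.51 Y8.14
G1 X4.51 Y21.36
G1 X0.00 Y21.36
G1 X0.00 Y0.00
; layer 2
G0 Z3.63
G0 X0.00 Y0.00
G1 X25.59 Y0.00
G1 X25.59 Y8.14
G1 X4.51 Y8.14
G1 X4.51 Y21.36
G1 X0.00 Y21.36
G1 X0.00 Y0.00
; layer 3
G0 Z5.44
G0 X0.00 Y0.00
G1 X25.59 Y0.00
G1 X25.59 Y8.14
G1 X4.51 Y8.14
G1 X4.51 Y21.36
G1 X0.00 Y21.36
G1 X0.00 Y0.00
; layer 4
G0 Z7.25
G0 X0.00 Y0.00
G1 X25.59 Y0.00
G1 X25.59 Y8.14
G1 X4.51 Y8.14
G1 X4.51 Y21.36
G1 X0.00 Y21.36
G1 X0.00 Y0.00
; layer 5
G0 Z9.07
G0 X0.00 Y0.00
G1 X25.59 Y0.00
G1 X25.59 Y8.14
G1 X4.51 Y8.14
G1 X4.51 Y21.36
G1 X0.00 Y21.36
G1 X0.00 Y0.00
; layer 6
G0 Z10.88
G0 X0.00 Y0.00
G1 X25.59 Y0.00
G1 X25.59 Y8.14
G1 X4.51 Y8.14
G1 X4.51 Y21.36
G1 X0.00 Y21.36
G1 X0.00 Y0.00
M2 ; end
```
solid part
  facet normal 0.0000 0.0000 -1.0000
    outer loop
      vertex 25.59 8.14 0.00
      vertex 25.59 0.00 0.00
      vertex 0.00 0.00 0.00
    endloop
  endfacet
  facet normal 0.0000 0.0000 -1.0000
    outer loop
      vertex 4.51 8.14 0.00
      vertex 25.59 8.14 0.00
      vertex 0.00 0.00 0.00
    endloop
  endfacet
  facet normal 0.0000 0.0000 -1.0000
    outer loop
      vertex 4.51 21.36 0.00
      vertex 4.51 8.14 0.00
      vertex 0.00 0.00 0.00
    endloop
  endfacet
  facet normal 0.0000 0.0000 -1.0000
    outer loop
      vertex 0.00 21.36 0.00
      vertex 4.51 21.36 0.00
      vertex 0.00 0.00 0.00
    endloop
  endfacet
  facet normal 0.0000 0.0000 1.0000
    outer loop
      vertex 0.00 0.00 10.88
      vertex 25.59 0.00 10.88
      vertex 25.59 8.14 10.88
    endloop
  endfacet
  facet normal 0.0000 0.0000 1.0000
    outer loop
      vertex 0.00 0.00 10.88
      vertex 25.59 8.14 10.88
      vertex 4.51 8.14 10.88
    endloop
  endfacet
  facet normal 0.0000 0.0000 1.0000
    outer loop
      vertex 0.00 0.00 10.88
      vertex 4.51 8.14 10.88
      vertex 4.51 21.36 10.88
    endloop
  endfacet
  facet normal 0.0000 0.0000 1.0000
    outer loop
      vertex 0.00 0.00 10.88
      vertex 4.51 21.36 10.88
      vertex 0.00 21.36 10.88
    endloop
  endfacet
  facet normal 0.0000 -1.0000 0.0000
    outer loop
      vertex 0.00 0.00 0.00
      vertex 25.59 0.00 0.00
      vertex 25.59 0.00 10.88
    endloop
  endfacet
  facet normal 0.0000 -1.0000 0.0000
    outer loop
      vertex 0.00 0.00 0.00
      vertex 25.59 0.00 10.88
      vertex 0.00 0.00 10.88
    endloop
  endfacet
  facet normal 1.0000 0.0000 0.0000
    outer loop
      vertex 25.59 0.00 0.00
      vertex 25.59 8.14 0.00
      vertex 25.59 8.14 10.88
    endloop
  endfacet
  facet normal 1.0000 0.0000 0.0000
    outer loop
      vertex 25.59 0.00 0.00
      vertex 25.59 8.14 10.88
      vertex 25.59 0.00 10.88
    endloop
  endfacet
  facet normal 0.0000 1.0000 0.0000
    outer loop
      vertex 25.59 8.14 0.00
      vertex 4.51 8.14 0.00
      vertex 4.51 8.14 10.88
    endloop
  endfacet
  facet normal 0.0000 1.0000 0.0000
    outer loop
      vertex 25.59 8.14 0.00
      vertex 4.51 8.14 10.88
      vertex 25.59 8.14 10.88
    endloop
  endfacet
  facet normal 1.0000 0.0000 0.0000
    outer loop
      vertex 4.51 8.14 0.00
      vertex 4.51 21.36 0.00
      vertex 4.51 21.36 10.88
    endloop
  endfacet
  facet normal 1.0000 0.0000 0.0000
    outer loop
      vertex 4.51 8.14 0.00
      vertex 4.51 21.36 10.88
      vertex 4.51 8.14 10.88
    endloop
  endfacet
  facet normal 0.0000 1.0000 0.0000
    outer loop
      vertex 4.51 21.36 0.00
      vertex 0.00 21.36 0.00
      vertex 0.00 21.36 10.88
    endloop
  endfacet
  facet normal 0.0000 1.0000 0.0000
    outer loop
      vertex 4.51 21.36 0.00
      vertex 0.00 21.36 10.88
      vertex 4.51 21.36 10.88
    endloop
  endfacet
  facet normal -1.0000 0.0000 0.0000
    outer loop
      vertex 0.00 21.36 0.00
      vertex 0.00 0.00 0.00
      vertex 0.00 0.00 10.88
    endloop
  endfacet
  facet normal -1.0000 0.0000 0.0000
    outer loop
      vertex 0.00 21.36 0.00
      vertex 0.00 0.00 10.88
      vertex 0.00 21.36 10.88
    endloop
  endfacet
endsolid part

The G0 Z moves step by Δz≈1.81 mm. Every layer's G1 loop is the same polygon, so the solid is a straight extrusion of it from z=0 to z≈10.9. Closing with flat bottom and top caps and triangulating gives 20 facets — an L-shaped prism: outer 25.6 × 21.4 mm, arm thicknesses ≈ 8.14 mm (horizontal) and 4.51 mm (vertical), extruded 10.9 mm in z.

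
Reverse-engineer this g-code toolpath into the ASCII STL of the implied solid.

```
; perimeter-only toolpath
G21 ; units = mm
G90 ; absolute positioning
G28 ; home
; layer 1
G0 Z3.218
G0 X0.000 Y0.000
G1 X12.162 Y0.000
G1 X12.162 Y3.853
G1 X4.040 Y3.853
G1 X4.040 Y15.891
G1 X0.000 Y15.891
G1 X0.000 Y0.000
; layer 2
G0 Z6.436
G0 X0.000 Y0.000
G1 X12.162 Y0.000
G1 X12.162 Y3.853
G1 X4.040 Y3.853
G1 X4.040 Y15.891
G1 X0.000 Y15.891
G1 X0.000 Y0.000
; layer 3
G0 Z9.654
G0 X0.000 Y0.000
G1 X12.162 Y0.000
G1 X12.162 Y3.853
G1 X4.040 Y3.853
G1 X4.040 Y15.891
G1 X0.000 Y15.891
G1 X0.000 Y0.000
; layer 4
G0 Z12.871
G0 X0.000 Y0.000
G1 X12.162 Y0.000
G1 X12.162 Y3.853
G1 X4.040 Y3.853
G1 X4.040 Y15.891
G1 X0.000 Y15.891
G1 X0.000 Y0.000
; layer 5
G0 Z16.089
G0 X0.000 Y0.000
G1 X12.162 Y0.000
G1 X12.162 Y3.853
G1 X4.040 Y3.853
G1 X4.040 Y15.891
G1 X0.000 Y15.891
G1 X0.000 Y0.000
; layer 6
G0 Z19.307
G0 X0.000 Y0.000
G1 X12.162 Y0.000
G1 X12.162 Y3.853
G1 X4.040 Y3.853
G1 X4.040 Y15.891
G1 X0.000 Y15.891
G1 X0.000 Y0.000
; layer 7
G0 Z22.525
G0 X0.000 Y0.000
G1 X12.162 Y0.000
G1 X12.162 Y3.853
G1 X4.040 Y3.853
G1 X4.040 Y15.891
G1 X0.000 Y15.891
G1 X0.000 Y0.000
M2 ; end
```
solid part
  facet normal 0.0000 0.0000 -1.0000
    outer loop
      vertex 12.162 3.853 0.000
      vertex 12.162 0.000 0.000
      vertex 0.000 0.000 0.000
    endloop
  endfacet
  facet normal 0.0000 0.0000 -1.0000
    outer loop
      vertex 4.040 3.853 0.000
      vertex 12.162 3.853 0.000
      vertex 0.000 0.000 0.000
    endloop
  endfacet
  facet normal 0.0000 0.0000 -1.0000
    outer loop
      vertex 4.040 15.891 0.000
      vertex 4.040 3.853 0.000
      vertex 0.000 0.000 0.000
    endloop
  endfacet
  facet normal 0.0000 0.0000 -1.0000
    outer loop
      vertex 0.000 15.891 0.000
      vertex 4.040 15.891 0.000
      vertex 0.000 0.000 0.000
    endloop
  endfacet
  facet normal 0.0000 0.0000 1.0000
    outer loop
      vertex 0.000 0.000 22.525
      vertex 12.162 0.000 22.525
      vertex 12.162 3.853 22.525
    endloop
  endfacet
  facet normal 0.0000 0.0000 1.0000
    outer loop
      vertex 0.000 0.000 22.525
      vertex 12.162 3.853 22.525
      vertex 4.040 3.853 22.525
    endloop
  endfacet
  facet normal 0.0000 0.0000 1.0000
    outer loop
      vertex 0.000 0.000 22.525
      vertex 4.040 3.853 22.525
      vertex 4.040 15.891 22.525
    endloop
  endfacet
  facet normal 0.0000 0.0000 1.0000
    outer loop
      vertex 0.000 0.000 22.525
      vertex 4.040 15.891 22.525
      vertex 0.000 15.891 22.525
    endloop
  endfacet
  facet normal 0.0000 -1.0000 0.0000
    outer loop
      vertex 0.000 0.000 0.000
      vertex 12.162 0.000 0.000
      vertex 12.162 0.000 22.525
    endloop
  endfacet
  facet normal 0.0000 -1.0000 0.0000
    outer loop
      vertex 0.000 0.000 0.000
      vertex 12.162 0.000 22.525
      vertex 0.000 0.000 22.525
    endloop
  endfacet
  facet normal 1.0000 0.0000 0.0000
    outer loop
      vertex 12.162 0.000 0.000
      vertex 12.162 3.853 0.000
      vertex 12.162 3.853 22.525
    endloop
  endfacet
  facet normal 1.0000 0.0000 0.0000
    outer loop
      vertex 12.162 0.000 0.000
      vertex 12.162 3.853 22.525
      vertex 12.162 0.000 22.525
    endloop
  endfacet
  facet normal 0.0000 1.0000 0.0000
    outer loop
      vertex 12.162 3.853 0.000
      vertex 4.040 3.853 0.000
      vertex 4.040 3.853 22.525
    endloop
  endfacet
  facet normal 0.0000 1.0000 0.0000
    outer loop
      vertex 12.162 3.853 0.000
      vertex 4.040 3.853 22.525
      vertex 12.162 3.853 22.525
    endloop
  endfacet
  facet normal 1.0000 0.0000 0.0000
    outer loop
      vertex 4.040 3.853 0.000
      vertex 4.040 15.891 0.000
      vertex 4.040 15.891 22.525
    endloop
  endfacet
  facet normal 1.0000 0.0000 0.0000
    outer loop
      vertex 4.040 3.853 0.000
      vertex 4.040 15.891 22.525
      vertex 4.040 3.853 22.525
    endloop
  endfacet
  facet normal 0.0000 1.0000 0.0000
    outer loop
      vertex 4.040 15.891 0.000
      vertex 0.000 15.891 0.000
      vertex 0.000 15.891 22.525
    endloop
  endfacet
  facet normal 0.0000 1.0000 0.0000
    outer loop
      vertex 4.040 15.891 0.000
      vertex 0.000 15.891 22.525
      vertex 4.040 15.891 22.525
    endloop
  endfacet
  facet normal -1.0000 0.0000 0.0000
    outer loop
      vertex 0.000 15.891 0.000
      vertex 0.000 0.000 0.000
      vertex 0.000 0.000 22.525
    endloop
  endfacet
  facet normal -1.0000 0.0000 0.0000
    outer loop
      vertex 0.000 15.891 0.000
      vertex 0.000 0.000 22.525
      vertex 0.000 15.891 22.525
    endloop
  endfacet
endsolid part

The G0 Z moves step by Δz≈3.218 mm. Every layer's G1 loop is the same polygon, so the solid is a straight extrusion of it from z=0 to z≈22.5. Closing with flat bottom and top caps and triangulating gives 20 facets — an L-shaped prism: outer 12.2 × 15.9 mm, arm thicknesses ≈ 3.85 mm (horizontal) and 4.04 mm (vertical), extruded 22.5 mm in z.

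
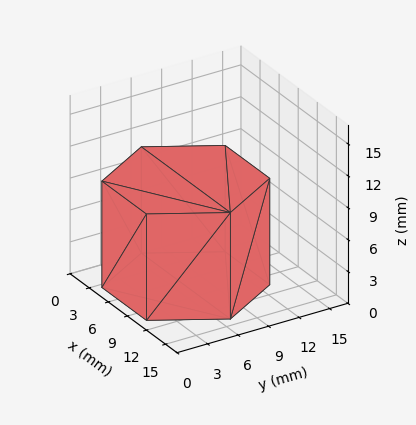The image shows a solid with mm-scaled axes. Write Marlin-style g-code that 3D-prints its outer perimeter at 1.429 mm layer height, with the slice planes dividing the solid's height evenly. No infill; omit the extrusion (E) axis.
Reading the render: the shape is a regular 6-sided prism (a cylinder approximated with 6 flat sides), circumscribed radius ≈ 7 mm, height ≈ 10 mm (dimensions read to the nearest mm from the axis ticks). For the g-code, the solid's height is divided into equal slices at the stated Δz and each level perimeter traced with G1 moves after a G0 lift.

; perimeter-only toolpath
G21 ; units = mm
G90 ; absolute positioning
G28 ; home
; layer 1
G0 Z1.429
G0 X14.000 Y7.000
G1 X10.500 Y13.062
G1 X3.500 Y13.062
G1 X0.000 Y7.000
G1 X3.500 Y0.938
G1 X10.500 Y0.938
G1 X14.000 Y7.000
; layer 2
G0 Z2.857
G0 X14.000 Y7.000
G1 X10.500 Y13.062
G1 X3.500 Y13.062
G1 X0.000 Y7.000
G1 X3.500 Y0.938
G1 X10.500 Y0.938
G1 X14.000 Y7.000
; layer 3
G0 Z4.286
G0 X14.000 Y7.000
G1 X10.500 Y13.062
G1 X3.500 Y13.062
G1 X0.000 Y7.000
G1 X3.500 Y0.938
G1 X10.500 Y0.938
G1 X14.000 Y7.000
; layer 4
G0 Z5.714
G0 X14.000 Y7.000
G1 X10.500 Y13.062
G1 X3.500 Y13.062
G1 X0.000 Y7.000
G1 X3.500 Y0.938
G1 X10.500 Y0.938
G1 X14.000 Y7.000
; layer 5
G0 Z7.143
G0 X14.000 Y7.000
G1 X10.500 Y13.062
G1 X3.500 Y13.062
G1 X0.000 Y7.000
G1 X3.500 Y0.938
G1 X10.500 Y0.938
G1 X14.000 Y7.000
; layer 6
G0 Z8.571
G0 X14.000 Y7.000
G1 X10.500 Y13.062
G1 X3.500 Y13.062
G1 X0.000 Y7.000
G1 X3.500 Y0.938
G1 X10.500 Y0.938
G1 X14.000 Y7.000
; layer 7
G0 Z10.000
G0 X14.000 Y7.000
G1 X10.500 Y13.062
G1 X3.500 Y13.062
G1 X0.000 Y7.000
G1 X3.500 Y0.938
G1 X10.500 Y0.938
G1 X14.000 Y7.000
M2 ; end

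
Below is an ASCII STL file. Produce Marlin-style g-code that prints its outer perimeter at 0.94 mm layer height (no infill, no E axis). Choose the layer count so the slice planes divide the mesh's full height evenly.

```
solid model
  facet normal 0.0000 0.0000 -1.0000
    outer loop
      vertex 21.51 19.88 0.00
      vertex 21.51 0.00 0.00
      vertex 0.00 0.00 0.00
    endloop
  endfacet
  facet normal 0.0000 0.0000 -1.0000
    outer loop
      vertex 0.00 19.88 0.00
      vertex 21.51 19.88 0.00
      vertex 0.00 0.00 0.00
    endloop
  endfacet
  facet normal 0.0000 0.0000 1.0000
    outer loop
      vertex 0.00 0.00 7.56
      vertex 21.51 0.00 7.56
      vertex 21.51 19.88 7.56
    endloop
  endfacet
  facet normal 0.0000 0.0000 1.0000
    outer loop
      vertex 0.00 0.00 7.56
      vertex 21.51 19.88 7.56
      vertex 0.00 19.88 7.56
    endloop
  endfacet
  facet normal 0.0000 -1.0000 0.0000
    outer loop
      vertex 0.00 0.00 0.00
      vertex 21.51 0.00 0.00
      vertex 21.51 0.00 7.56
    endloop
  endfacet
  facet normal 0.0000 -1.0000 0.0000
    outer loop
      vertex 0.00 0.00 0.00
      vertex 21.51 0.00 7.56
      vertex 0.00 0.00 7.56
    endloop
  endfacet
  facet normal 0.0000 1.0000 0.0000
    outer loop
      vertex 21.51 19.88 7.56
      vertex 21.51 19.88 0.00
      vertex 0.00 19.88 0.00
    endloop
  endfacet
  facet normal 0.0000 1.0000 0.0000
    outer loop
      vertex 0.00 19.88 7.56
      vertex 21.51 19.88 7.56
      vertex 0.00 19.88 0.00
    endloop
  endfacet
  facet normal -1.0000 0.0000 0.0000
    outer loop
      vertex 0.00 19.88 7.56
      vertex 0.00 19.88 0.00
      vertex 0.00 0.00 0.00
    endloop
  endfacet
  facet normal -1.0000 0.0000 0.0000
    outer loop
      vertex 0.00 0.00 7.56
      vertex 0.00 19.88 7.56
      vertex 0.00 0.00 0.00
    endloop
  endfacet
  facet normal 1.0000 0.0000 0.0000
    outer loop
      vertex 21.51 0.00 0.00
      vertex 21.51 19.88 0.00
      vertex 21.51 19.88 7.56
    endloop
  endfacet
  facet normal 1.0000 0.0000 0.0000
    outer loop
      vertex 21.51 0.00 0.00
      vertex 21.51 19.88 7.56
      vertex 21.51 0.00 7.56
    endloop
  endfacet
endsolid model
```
; perimeter-only toolpath
G21 ; units = mm
G90 ; absolute positioning
G28 ; home
; layer 1
G0 Z0.94
G0 X0.00 Y0.00
G1 X21.51 Y0.00
G1 X21.51 Y19.88
G1 X0.00 Y19.88
G1 X0.00 Y0.00
; layer 2
G0 Z1.89
G0 X0.00 Y0.00
G1 X21.51 Y0.00
G1 X21.51 Y19.88
G1 X0.00 Y19.88
G1 X0.00 Y0.00
; layer 3
G0 Z2.83
G0 X0.00 Y0.00
G1 X21.51 Y0.00
G1 X21.51 Y19.88
G1 X0.00 Y19.88
G1 X0.00 Y0.00
; layer 4
G0 Z3.78
G0 X0.00 Y0.00
G1 X21.51 Y0.00
G1 X21.51 Y19.88
G1 X0.00 Y19.88
G1 X0.00 Y0.00
; layer 5
G0 Z4.72
G0 X0.00 Y0.00
G1 X21.51 Y0.00
G1 X21.51 Y19.88
G1 X0.00 Y19.88
G1 X0.00 Y0.00
; layer 6
G0 Z5.67
G0 X0.00 Y0.00
G1 X21.51 Y0.00
G1 X21.51 Y19.88
G1 X0.00 Y19.88
G1 X0.00 Y0.00
; layer 7
G0 Z6.61
G0 X0.00 Y0.00
G1 X21.51 Y0.00
G1 X21.51 Y19.88
G1 X0.00 Y19.88
G1 X0.00 Y0.00
; layer 8
G0 Z7.56
G0 X0.00 Y0.00
G1 X21.51 Y0.00
G1 X21.51 Y19.88
G1 X0.00 Y19.88
G1 X0.00 Y0.00
M2 ; end

The solid is a rectangular box, roughly 21.5 × 19.9 mm footprint and 7.56 mm tall. Slicing at Δz = 0.94 mm — 8 equal slices spanning the solid's height, so layer i sits at z = i·h/8 — gives 8 non-empty perimeters. Each is a 4-segment closed polygon; G0 lifts to the layer z and rapids to the start vertex, then G1 traces the edges.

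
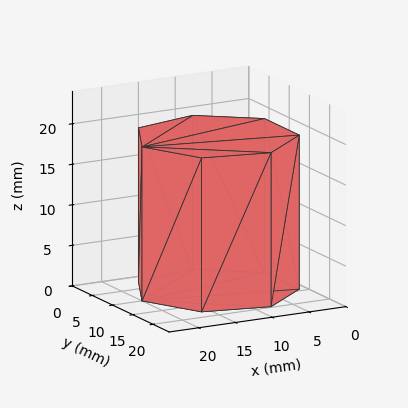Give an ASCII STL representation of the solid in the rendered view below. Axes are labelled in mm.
Reading the render: the shape is a regular 7-sided prism (a cylinder approximated with 7 flat sides), circumscribed radius ≈ 10 mm, height ≈ 19 mm (dimensions read to the nearest mm from the axis ticks). For the STL, each face is triangulated and given an outward normal.

solid part
  facet normal 0.0000 0.0000 -1.0000
    outer loop
      vertex 7.8 19.7 0.0
      vertex 16.2 17.8 0.0
      vertex 20.0 10.0 0.0
    endloop
  endfacet
  facet normal 0.0000 0.0000 -1.0000
    outer loop
      vertex 1.0 14.3 0.0
      vertex 7.8 19.7 0.0
      vertex 20.0 10.0 0.0
    endloop
  endfacet
  facet normal 0.0000 0.0000 -1.0000
    outer loop
      vertex 1.0 5.7 0.0
      vertex 1.0 14.3 0.0
      vertex 20.0 10.0 0.0
    endloop
  endfacet
  facet normal 0.0000 0.0000 -1.0000
    outer loop
      vertex 7.8 0.3 0.0
      vertex 1.0 5.7 0.0
      vertex 20.0 10.0 0.0
    endloop
  endfacet
  facet normal 0.0000 0.0000 -1.0000
    outer loop
      vertex 16.2 2.2 0.0
      vertex 7.8 0.3 0.0
      vertex 20.0 10.0 0.0
    endloop
  endfacet
  facet normal 0.0000 0.0000 1.0000
    outer loop
      vertex 20.0 10.0 19.0
      vertex 16.2 17.8 19.0
      vertex 7.8 19.7 19.0
    endloop
  endfacet
  facet normal 0.0000 0.0000 1.0000
    outer loop
      vertex 20.0 10.0 19.0
      vertex 7.8 19.7 19.0
      vertex 1.0 14.3 19.0
    endloop
  endfacet
  facet normal 0.0000 0.0000 1.0000
    outer loop
      vertex 20.0 10.0 19.0
      vertex 1.0 14.3 19.0
      vertex 1.0 5.7 19.0
    endloop
  endfacet
  facet normal 0.0000 0.0000 1.0000
    outer loop
      vertex 20.0 10.0 19.0
      vertex 1.0 5.7 19.0
      vertex 7.8 0.3 19.0
    endloop
  endfacet
  facet normal 0.0000 0.0000 1.0000
    outer loop
      vertex 20.0 10.0 19.0
      vertex 7.8 0.3 19.0
      vertex 16.2 2.2 19.0
    endloop
  endfacet
  facet normal 0.8990 0.4380 0.0000
    outer loop
      vertex 20.0 10.0 0.0
      vertex 16.2 17.8 0.0
      vertex 16.2 17.8 19.0
    endloop
  endfacet
  facet normal 0.8990 0.4380 0.0000
    outer loop
      vertex 20.0 10.0 0.0
      vertex 16.2 17.8 19.0
      vertex 20.0 10.0 19.0
    endloop
  endfacet
  facet normal 0.2206 0.9754 0.0000
    outer loop
      vertex 16.2 17.8 0.0
      vertex 7.8 19.7 0.0
      vertex 7.8 19.7 19.0
    endloop
  endfacet
  facet normal 0.2206 0.9754 0.0000
    outer loop
      vertex 16.2 17.8 0.0
      vertex 7.8 19.7 19.0
      vertex 16.2 17.8 19.0
    endloop
  endfacet
  facet normal -0.6219 0.7831 0.0000
    outer loop
      vertex 7.8 19.7 0.0
      vertex 1.0 14.3 0.0
      vertex 1.0 14.3 19.0
    endloop
  endfacet
  facet normal -0.6219 0.7831 0.0000
    outer loop
      vertex 7.8 19.7 0.0
      vertex 1.0 14.3 19.0
      vertex 7.8 19.7 19.0
    endloop
  endfacet
  facet normal -1.0000 0.0000 0.0000
    outer loop
      vertex 1.0 14.3 0.0
      vertex 1.0 5.7 0.0
      vertex 1.0 5.7 19.0
    endloop
  endfacet
  facet normal -1.0000 0.0000 0.0000
    outer loop
      vertex 1.0 14.3 0.0
      vertex 1.0 5.7 19.0
      vertex 1.0 14.3 19.0
    endloop
  endfacet
  facet normal -0.6219 -0.7831 0.0000
    outer loop
      vertex 1.0 5.7 0.0
      vertex 7.8 0.3 0.0
      vertex 7.8 0.3 19.0
    endloop
  endfacet
  facet normal -0.6219 -0.7831 0.0000
    outer loop
      vertex 1.0 5.7 0.0
      vertex 7.8 0.3 19.0
      vertex 1.0 5.7 19.0
    endloop
  endfacet
  facet normal 0.2206 -0.9754 0.0000
    outer loop
      vertex 7.8 0.3 0.0
      vertex 16.2 2.2 0.0
      vertex 16.2 2.2 19.0
    endloop
  endfacet
  facet normal 0.2206 -0.9754 0.0000
    outer loop
      vertex 7.8 0.3 0.0
      vertex 16.2 2.2 19.0
      vertex 7.8 0.3 19.0
    endloop
  endfacet
  facet normal 0.8990 -0.4380 0.0000
    outer loop
      vertex 16.2 2.2 0.0
      vertex 20.0 10.0 0.0
      vertex 20.0 10.0 19.0
    endloop
  endfacet
  facet normal 0.8990 -0.4380 0.0000
    outer loop
      vertex 16.2 2.2 0.0
      vertex 20.0 10.0 19.0
      vertex 16.2 2.2 19.0
    endloop
  endfacet
endsolid part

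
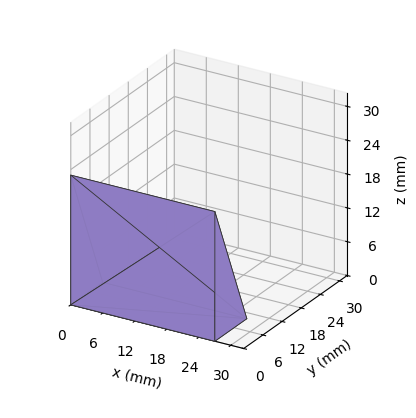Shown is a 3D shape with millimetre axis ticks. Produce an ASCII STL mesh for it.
Reading the render: the shape is a wedge (ramp): 27 × 10 mm base, rising to 23 mm along the y=0 edge and sloping linearly to z=0 at y=10 (dimensions read to the nearest mm from the axis ticks). For the STL, each face is triangulated and given an outward normal.

solid part
  facet normal 0.0000 0.0000 -1.0000
    outer loop
      vertex 27.00 10.00 0.00
      vertex 27.00 0.00 0.00
      vertex 0.00 0.00 0.00
    endloop
  endfacet
  facet normal 0.0000 0.0000 -1.0000
    outer loop
      vertex 0.00 10.00 0.00
      vertex 27.00 10.00 0.00
      vertex 0.00 0.00 0.00
    endloop
  endfacet
  facet normal 0.0000 -1.0000 0.0000
    outer loop
      vertex 0.00 0.00 0.00
      vertex 27.00 0.00 0.00
      vertex 27.00 0.00 23.00
    endloop
  endfacet
  facet normal 0.0000 -1.0000 0.0000
    outer loop
      vertex 0.00 0.00 0.00
      vertex 27.00 0.00 23.00
      vertex 0.00 0.00 23.00
    endloop
  endfacet
  facet normal 0.0000 0.9171 0.3987
    outer loop
      vertex 0.00 0.00 23.00
      vertex 27.00 0.00 23.00
      vertex 27.00 10.00 0.00
    endloop
  endfacet
  facet normal 0.0000 0.9171 0.3987
    outer loop
      vertex 0.00 0.00 23.00
      vertex 27.00 10.00 0.00
      vertex 0.00 10.00 0.00
    endloop
  endfacet
  facet normal -1.0000 0.0000 0.0000
    outer loop
      vertex 0.00 0.00 23.00
      vertex 0.00 10.00 0.00
      vertex 0.00 0.00 0.00
    endloop
  endfacet
  facet normal 1.0000 0.0000 0.0000
    outer loop
      vertex 27.00 0.00 0.00
      vertex 27.00 10.00 0.00
      vertex 27.00 0.00 23.00
    endloop
  endfacet
endsolid part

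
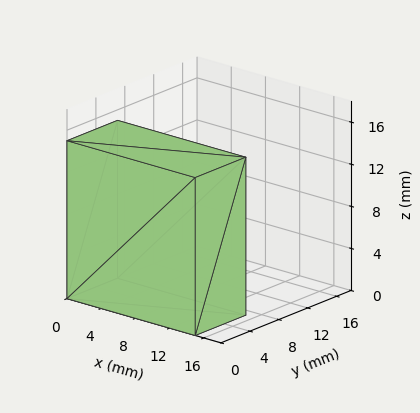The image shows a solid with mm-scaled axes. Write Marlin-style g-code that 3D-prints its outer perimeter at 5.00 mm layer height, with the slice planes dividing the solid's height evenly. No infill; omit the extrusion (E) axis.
Reading the render: the shape is a rectangular box, roughly 15 × 7 mm footprint and 15 mm tall (dimensions read to the nearest mm from the axis ticks). For the g-code, the solid's height is divided into equal slices at the stated Δz and each level perimeter traced with G1 moves after a G0 lift.

; perimeter-only toolpath
G21 ; units = mm
G90 ; absolute positioning
G28 ; home
; layer 1
G0 Z5.00
G0 X0.00 Y0.00
G1 X15.00 Y0.00
G1 X15.00 Y7.00
G1 X0.00 Y7.00
G1 X0.00 Y0.00
; layer 2
G0 Z10.00
G0 X0.00 Y0.00
G1 X15.00 Y0.00
G1 X15.00 Y7.00
G1 X0.00 Y7.00
G1 X0.00 Y0.00
; layer 3
G0 Z15.00
G0 X0.00 Y0.00
G1 X15.00 Y0.00
G1 X15.00 Y7.00
G1 X0.00 Y7.00
G1 X0.00 Y0.00
M2 ; end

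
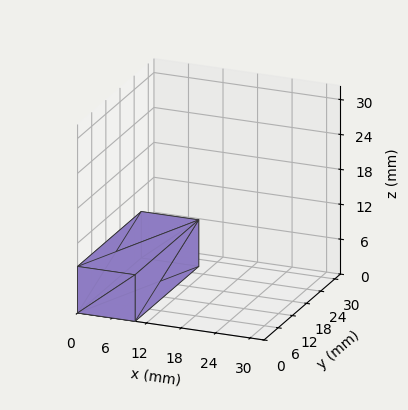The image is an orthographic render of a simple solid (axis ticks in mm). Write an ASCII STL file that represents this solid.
Reading the render: the shape is a rectangular box, roughly 10 × 27 mm footprint and 8 mm tall (dimensions read to the nearest mm from the axis ticks). For the STL, each face is triangulated and given an outward normal.

solid part
  facet normal 0.0000 0.0000 -1.0000
    outer loop
      vertex 10.000 27.000 0.000
      vertex 10.000 0.000 0.000
      vertex 0.000 0.000 0.000
    endloop
  endfacet
  facet normal 0.0000 0.0000 -1.0000
    outer loop
      vertex 0.000 27.000 0.000
      vertex 10.000 27.000 0.000
      vertex 0.000 0.000 0.000
    endloop
  endfacet
  facet normal 0.0000 0.0000 1.0000
    outer loop
      vertex 0.000 0.000 8.000
      vertex 10.000 0.000 8.000
      vertex 10.000 27.000 8.000
    endloop
  endfacet
  facet normal 0.0000 0.0000 1.0000
    outer loop
      vertex 0.000 0.000 8.000
      vertex 10.000 27.000 8.000
      vertex 0.000 27.000 8.000
    endloop
  endfacet
  facet normal 0.0000 -1.0000 0.0000
    outer loop
      vertex 0.000 0.000 0.000
      vertex 10.000 0.000 0.000
      vertex 10.000 0.000 8.000
    endloop
  endfacet
  facet normal 0.0000 -1.0000 0.0000
    outer loop
      vertex 0.000 0.000 0.000
      vertex 10.000 0.000 8.000
      vertex 0.000 0.000 8.000
    endloop
  endfacet
  facet normal 0.0000 1.0000 0.0000
    outer loop
      vertex 10.000 27.000 8.000
      vertex 10.000 27.000 0.000
      vertex 0.000 27.000 0.000
    endloop
  endfacet
  facet normal 0.0000 1.0000 0.0000
    outer loop
      vertex 0.000 27.000 8.000
      vertex 10.000 27.000 8.000
      vertex 0.000 27.000 0.000
    endloop
  endfacet
  facet normal -1.0000 0.0000 0.0000
    outer loop
      vertex 0.000 27.000 8.000
      vertex 0.000 27.000 0.000
      vertex 0.000 0.000 0.000
    endloop
  endfacet
  facet normal -1.0000 0.0000 0.0000
    outer loop
      vertex 0.000 0.000 8.000
      vertex 0.000 27.000 8.000
      vertex 0.000 0.000 0.000
    endloop
  endfacet
  facet normal 1.0000 0.0000 0.0000
    outer loop
      vertex 10.000 0.000 0.000
      vertex 10.000 27.000 0.000
      vertex 10.000 27.000 8.000
    endloop
  endfacet
  facet normal 1.0000 0.0000 0.0000
    outer loop
      vertex 10.000 0.000 0.000
      vertex 10.000 27.000 8.000
      vertex 10.000 0.000 8.000
    endloop
  endfacet
endsolid part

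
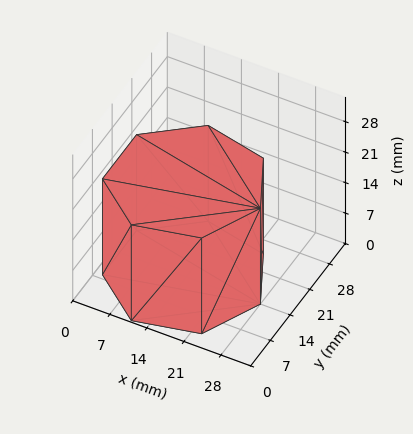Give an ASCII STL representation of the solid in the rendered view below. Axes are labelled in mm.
Reading the render: the shape is a regular 7-sided prism (a cylinder approximated with 7 flat sides), circumscribed radius ≈ 14 mm, height ≈ 22 mm (dimensions read to the nearest mm from the axis ticks). For the STL, each face is triangulated and given an outward normal.

solid part
  facet normal 0.0000 0.0000 -1.0000
    outer loop
      vertex 10.88 27.65 0.00
      vertex 22.73 24.95 0.00
      vertex 28.00 14.00 0.00
    endloop
  endfacet
  facet normal 0.0000 0.0000 -1.0000
    outer loop
      vertex 1.39 20.07 0.00
      vertex 10.88 27.65 0.00
      vertex 28.00 14.00 0.00
    endloop
  endfacet
  facet normal 0.0000 0.0000 -1.0000
    outer loop
      vertex 1.39 7.93 0.00
      vertex 1.39 20.07 0.00
      vertex 28.00 14.00 0.00
    endloop
  endfacet
  facet normal 0.0000 0.0000 -1.0000
    outer loop
      vertex 10.88 0.35 0.00
      vertex 1.39 7.93 0.00
      vertex 28.00 14.00 0.00
    endloop
  endfacet
  facet normal 0.0000 0.0000 -1.0000
    outer loop
      vertex 22.73 3.05 0.00
      vertex 10.88 0.35 0.00
      vertex 28.00 14.00 0.00
    endloop
  endfacet
  facet normal 0.0000 0.0000 1.0000
    outer loop
      vertex 28.00 14.00 22.00
      vertex 22.73 24.95 22.00
      vertex 10.88 27.65 22.00
    endloop
  endfacet
  facet normal 0.0000 0.0000 1.0000
    outer loop
      vertex 28.00 14.00 22.00
      vertex 10.88 27.65 22.00
      vertex 1.39 20.07 22.00
    endloop
  endfacet
  facet normal 0.0000 0.0000 1.0000
    outer loop
      vertex 28.00 14.00 22.00
      vertex 1.39 20.07 22.00
      vertex 1.39 7.93 22.00
    endloop
  endfacet
  facet normal 0.0000 0.0000 1.0000
    outer loop
      vertex 28.00 14.00 22.00
      vertex 1.39 7.93 22.00
      vertex 10.88 0.35 22.00
    endloop
  endfacet
  facet normal 0.0000 0.0000 1.0000
    outer loop
      vertex 28.00 14.00 22.00
      vertex 10.88 0.35 22.00
      vertex 22.73 3.05 22.00
    endloop
  endfacet
  facet normal 0.9011 0.4337 0.0000
    outer loop
      vertex 28.00 14.00 0.00
      vertex 22.73 24.95 0.00
      vertex 22.73 24.95 22.00
    endloop
  endfacet
  facet normal 0.9011 0.4337 0.0000
    outer loop
      vertex 28.00 14.00 0.00
      vertex 22.73 24.95 22.00
      vertex 28.00 14.00 22.00
    endloop
  endfacet
  facet normal 0.2222 0.9750 0.0000
    outer loop
      vertex 22.73 24.95 0.00
      vertex 10.88 27.65 0.00
      vertex 10.88 27.65 22.00
    endloop
  endfacet
  facet normal 0.2222 0.9750 0.0000
    outer loop
      vertex 22.73 24.95 0.00
      vertex 10.88 27.65 22.00
      vertex 22.73 24.95 22.00
    endloop
  endfacet
  facet normal -0.6241 0.7814 0.0000
    outer loop
      vertex 10.88 27.65 0.00
      vertex 1.39 20.07 0.00
      vertex 1.39 20.07 22.00
    endloop
  endfacet
  facet normal -0.6241 0.7814 0.0000
    outer loop
      vertex 10.88 27.65 0.00
      vertex 1.39 20.07 22.00
      vertex 10.88 27.65 22.00
    endloop
  endfacet
  facet normal -1.0000 0.0000 0.0000
    outer loop
      vertex 1.39 20.07 0.00
      vertex 1.39 7.93 0.00
      vertex 1.39 7.93 22.00
    endloop
  endfacet
  facet normal -1.0000 0.0000 0.0000
    outer loop
      vertex 1.39 20.07 0.00
      vertex 1.39 7.93 22.00
      vertex 1.39 20.07 22.00
    endloop
  endfacet
  facet normal -0.6241 -0.7814 0.0000
    outer loop
      vertex 1.39 7.93 0.00
      vertex 10.88 0.35 0.00
      vertex 10.88 0.35 22.00
    endloop
  endfacet
  facet normal -0.6241 -0.7814 0.0000
    outer loop
      vertex 1.39 7.93 0.00
      vertex 10.88 0.35 22.00
      vertex 1.39 7.93 22.00
    endloop
  endfacet
  facet normal 0.2222 -0.9750 0.0000
    outer loop
      vertex 10.88 0.35 0.00
      vertex 22.73 3.05 0.00
      vertex 22.73 3.05 22.00
    endloop
  endfacet
  facet normal 0.2222 -0.9750 0.0000
    outer loop
      vertex 10.88 0.35 0.00
      vertex 22.73 3.05 22.00
      vertex 10.88 0.35 22.00
    endloop
  endfacet
  facet normal 0.9011 -0.4337 0.0000
    outer loop
      vertex 22.73 3.05 0.00
      vertex 28.00 14.00 0.00
      vertex 28.00 14.00 22.00
    endloop
  endfacet
  facet normal 0.9011 -0.4337 0.0000
    outer loop
      vertex 22.73 3.05 0.00
      vertex 28.00 14.00 22.00
      vertex 22.73 3.05 22.00
    endloop
  endfacet
endsolid part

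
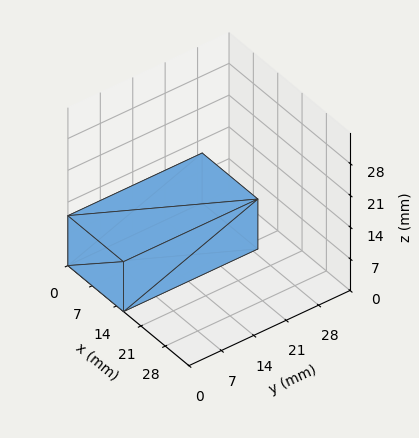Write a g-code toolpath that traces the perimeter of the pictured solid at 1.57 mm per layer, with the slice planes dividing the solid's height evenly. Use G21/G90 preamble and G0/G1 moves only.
Reading the render: the shape is a rectangular box, roughly 16 × 29 mm footprint and 11 mm tall (dimensions read to the nearest mm from the axis ticks). For the g-code, the solid's height is divided into equal slices at the stated Δz and each level perimeter traced with G1 moves after a G0 lift.

; perimeter-only toolpath
G21 ; units = mm
G90 ; absolute positioning
G28 ; home
; layer 1
G0 Z1.57
G0 X0.00 Y0.00
G1 X16.00 Y0.00
G1 X16.00 Y29.00
G1 X0.00 Y29.00
G1 X0.00 Y0.00
; layer 2
G0 Z3.14
G0 X0.00 Y0.00
G1 X16.00 Y0.00
G1 X16.00 Y29.00
G1 X0.00 Y29.00
G1 X0.00 Y0.00
; layer 3
G0 Z4.71
G0 X0.00 Y0.00
G1 X16.00 Y0.00
G1 X16.00 Y29.00
G1 X0.00 Y29.00
G1 X0.00 Y0.00
; layer 4
G0 Z6.29
G0 X0.00 Y0.00
G1 X16.00 Y0.00
G1 X16.00 Y29.00
G1 X0.00 Y29.00
G1 X0.00 Y0.00
; layer 5
G0 Z7.86
G0 X0.00 Y0.00
G1 X16.00 Y0.00
G1 X16.00 Y29.00
G1 X0.00 Y29.00
G1 X0.00 Y0.00
; layer 6
G0 Z9.43
G0 X0.00 Y0.00
G1 X16.00 Y0.00
G1 X16.00 Y29.00
G1 X0.00 Y29.00
G1 X0.00 Y0.00
; layer 7
G0 Z11.00
G0 X0.00 Y0.00
G1 X16.00 Y0.00
G1 X16.00 Y29.00
G1 X0.00 Y29.00
G1 X0.00 Y0.00
M2 ; end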